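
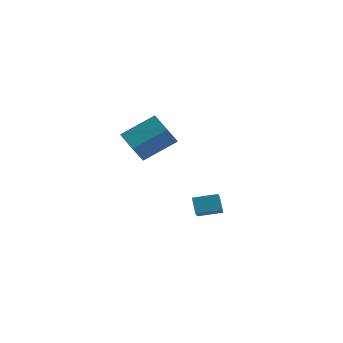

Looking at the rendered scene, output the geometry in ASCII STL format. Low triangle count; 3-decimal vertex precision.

solid 
facet normal -0.783 0.542 0.305
outer loop
vertex -2.965 2.389 -1.995
vertex -1.733 3.602 -0.99
vertex -2.837 3.238 -3.176
endloop
endfacet
facet normal -0.616 -0.606 -0.503
outer loop
vertex -1.827 2.538 -3.57
vertex -2.965 2.389 -1.995
vertex -2.837 3.238 -3.176
endloop
endfacet
facet normal -0.783 0.542 0.305
outer loop
vertex -2.837 3.238 -3.176
vertex -1.733 3.602 -0.99
vertex -1.605 4.451 -2.171
endloop
endfacet
facet normal 0.087 0.581 -0.809
outer loop
vertex -1.605 4.451 -2.171
vertex -1.827 2.538 -3.57
vertex -2.837 3.238 -3.176
endloop
endfacet
facet normal -0.087 -0.581 0.809
outer loop
vertex -2.965 2.389 -1.995
vertex -0.723 2.902 -1.384
vertex -1.733 3.602 -0.99
endloop
endfacet
facet normal -0.616 -0.606 -0.503
outer loop
vertex -1.955 1.689 -2.389
vertex -2.965 2.389 -1.995
vertex -1.827 2.538 -3.57
endloop
endfacet
facet normal -0.087 -0.581 0.809
outer loop
vertex -1.955 1.689 -2.389
vertex -0.723 2.902 -1.384
vertex -2.965 2.389 -1.995
endloop
endfacet
facet normal 0.616 0.606 0.503
outer loop
vertex -1.733 3.602 -0.99
vertex -0.723 2.902 -1.384
vertex -1.605 4.451 -2.171
endloop
endfacet
facet normal 0.087 0.581 -0.809
outer loop
vertex -0.595 3.751 -2.565
vertex -1.827 2.538 -3.57
vertex -1.605 4.451 -2.171
endloop
endfacet
facet normal 0.616 0.606 0.503
outer loop
vertex -1.605 4.451 -2.171
vertex -0.723 2.902 -1.384
vertex -0.595 3.751 -2.565
endloop
endfacet
facet normal 0.783 -0.542 -0.305
outer loop
vertex -0.595 3.751 -2.565
vertex -1.955 1.689 -2.389
vertex -1.827 2.538 -3.57
endloop
endfacet
facet normal 0.783 -0.542 -0.305
outer loop
vertex -0.723 2.902 -1.384
vertex -1.955 1.689 -2.389
vertex -0.595 3.751 -2.565
endloop
endfacet
facet normal -0.407 0.448 0.796
outer loop
vertex 3.298 -2.833 -1.952
vertex 4.303 -2.269 -1.755
vertex 2.718 -1.417 -3.045
endloop
endfacet
facet normal -0.859 -0.483 -0.169
outer loop
vertex 3.077 -1.811 -3.745
vertex 3.298 -2.833 -1.952
vertex 2.718 -1.417 -3.045
endloop
endfacet
facet normal -0.407 0.447 0.796
outer loop
vertex 2.718 -1.417 -3.045
vertex 4.303 -2.269 -1.755
vertex 3.724 -0.853 -2.847
endloop
endfacet
facet normal -0.308 0.753 -0.582
outer loop
vertex 3.724 -0.853 -2.847
vertex 3.077 -1.811 -3.745
vertex 2.718 -1.417 -3.045
endloop
endfacet
facet normal 0.308 -0.753 0.582
outer loop
vertex 3.298 -2.833 -1.952
vertex 4.662 -2.663 -2.455
vertex 4.303 -2.269 -1.755
endloop
endfacet
facet normal -0.860 -0.482 -0.169
outer loop
vertex 3.656 -3.227 -2.653
vertex 3.298 -2.833 -1.952
vertex 3.077 -1.811 -3.745
endloop
endfacet
facet normal 0.308 -0.753 0.581
outer loop
vertex 3.656 -3.227 -2.653
vertex 4.662 -2.663 -2.455
vertex 3.298 -2.833 -1.952
endloop
endfacet
facet normal 0.860 0.482 0.169
outer loop
vertex 4.303 -2.269 -1.755
vertex 4.662 -2.663 -2.455
vertex 3.724 -0.853 -2.847
endloop
endfacet
facet normal -0.309 0.753 -0.581
outer loop
vertex 4.082 -1.247 -3.548
vertex 3.077 -1.811 -3.745
vertex 3.724 -0.853 -2.847
endloop
endfacet
facet normal 0.860 0.482 0.168
outer loop
vertex 3.724 -0.853 -2.847
vertex 4.662 -2.663 -2.455
vertex 4.082 -1.247 -3.548
endloop
endfacet
facet normal 0.407 -0.448 -0.796
outer loop
vertex 4.082 -1.247 -3.548
vertex 3.656 -3.227 -2.653
vertex 3.077 -1.811 -3.745
endloop
endfacet
facet normal 0.408 -0.448 -0.796
outer loop
vertex 4.662 -2.663 -2.455
vertex 3.656 -3.227 -2.653
vertex 4.082 -1.247 -3.548
endloop
endfacet

endsolid


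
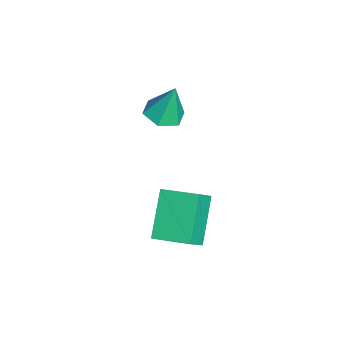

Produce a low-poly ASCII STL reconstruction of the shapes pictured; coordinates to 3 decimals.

solid 
facet normal -0.597 0.361 -0.717
outer loop
vertex -0.501 -2.932 -2.405
vertex -0.011 -1.544 -2.115
vertex 0.972 -3.17 -3.752
endloop
endfacet
facet normal -0.327 -0.925 -0.194
outer loop
vertex 1.611 -3.556 -2.985
vertex -0.501 -2.932 -2.405
vertex 0.972 -3.17 -3.752
endloop
endfacet
facet normal -0.597 0.361 -0.717
outer loop
vertex 0.972 -3.17 -3.752
vertex -0.011 -1.544 -2.115
vertex 1.462 -1.782 -3.462
endloop
endfacet
facet normal 0.733 -0.119 -0.670
outer loop
vertex 1.462 -1.782 -3.462
vertex 1.611 -3.556 -2.985
vertex 0.972 -3.17 -3.752
endloop
endfacet
facet normal -0.733 0.119 0.670
outer loop
vertex -0.501 -2.932 -2.405
vertex 0.628 -1.93 -1.348
vertex -0.011 -1.544 -2.115
endloop
endfacet
facet normal -0.327 -0.925 -0.194
outer loop
vertex 0.138 -3.318 -1.638
vertex -0.501 -2.932 -2.405
vertex 1.611 -3.556 -2.985
endloop
endfacet
facet normal -0.733 0.119 0.670
outer loop
vertex 0.138 -3.318 -1.638
vertex 0.628 -1.93 -1.348
vertex -0.501 -2.932 -2.405
endloop
endfacet
facet normal 0.327 0.925 0.194
outer loop
vertex -0.011 -1.544 -2.115
vertex 0.628 -1.93 -1.348
vertex 1.462 -1.782 -3.462
endloop
endfacet
facet normal 0.733 -0.119 -0.670
outer loop
vertex 2.101 -2.168 -2.695
vertex 1.611 -3.556 -2.985
vertex 1.462 -1.782 -3.462
endloop
endfacet
facet normal 0.327 0.925 0.194
outer loop
vertex 1.462 -1.782 -3.462
vertex 0.628 -1.93 -1.348
vertex 2.101 -2.168 -2.695
endloop
endfacet
facet normal 0.597 -0.361 0.717
outer loop
vertex 2.101 -2.168 -2.695
vertex 0.138 -3.318 -1.638
vertex 1.611 -3.556 -2.985
endloop
endfacet
facet normal 0.597 -0.361 0.717
outer loop
vertex 0.628 -1.93 -1.348
vertex 0.138 -3.318 -1.638
vertex 2.101 -2.168 -2.695
endloop
endfacet
facet normal -0.043 -0.272 -0.961
outer loop
vertex -1.288 -3.482 0.598
vertex -2.063 -3.332 0.59
vertex -1.549 -2.762 0.406
endloop
endfacet
facet normal 0.881 0.391 0.268
outer loop
vertex -1.288 -3.482 0.598
vertex -1.549 -2.762 0.406
vertex -1.997 -2.908 2.09
endloop
endfacet
facet normal -0.043 -0.272 -0.961
outer loop
vertex -1.549 -2.762 0.406
vertex -2.063 -3.332 0.59
vertex -2.325 -2.612 0.398
endloop
endfacet
facet normal 0.187 0.973 0.134
outer loop
vertex -1.549 -2.762 0.406
vertex -2.325 -2.612 0.398
vertex -1.997 -2.908 2.09
endloop
endfacet
facet normal -0.043 -0.272 -0.961
outer loop
vertex -2.325 -2.612 0.398
vertex -2.063 -3.332 0.59
vertex -2.839 -3.182 0.582
endloop
endfacet
facet normal -0.677 0.692 0.252
outer loop
vertex -2.325 -2.612 0.398
vertex -2.839 -3.182 0.582
vertex -1.997 -2.908 2.09
endloop
endfacet
facet normal -0.043 -0.273 -0.961
outer loop
vertex -2.839 -3.182 0.582
vertex -2.063 -3.332 0.59
vertex -2.578 -3.903 0.775
endloop
endfacet
facet normal -0.847 -0.172 0.504
outer loop
vertex -2.839 -3.182 0.582
vertex -2.578 -3.903 0.775
vertex -1.997 -2.908 2.09
endloop
endfacet
facet normal -0.043 -0.273 -0.961
outer loop
vertex -2.578 -3.903 0.775
vertex -2.063 -3.332 0.59
vertex -1.802 -4.053 0.783
endloop
endfacet
facet normal -0.152 -0.755 0.638
outer loop
vertex -2.578 -3.903 0.775
vertex -1.802 -4.053 0.783
vertex -1.997 -2.908 2.09
endloop
endfacet
facet normal -0.043 -0.273 -0.961
outer loop
vertex -1.802 -4.053 0.783
vertex -2.063 -3.332 0.59
vertex -1.288 -3.482 0.598
endloop
endfacet
facet normal 0.712 -0.472 0.520
outer loop
vertex -1.802 -4.053 0.783
vertex -1.288 -3.482 0.598
vertex -1.997 -2.908 2.09
endloop
endfacet

endsolid


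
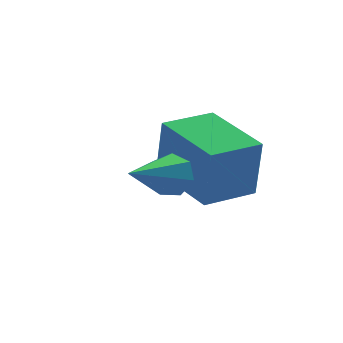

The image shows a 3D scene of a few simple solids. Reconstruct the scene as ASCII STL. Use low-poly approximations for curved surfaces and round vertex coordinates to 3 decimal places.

solid 
facet normal -0.991 -0.118 0.061
outer loop
vertex 2.668 -2.675 1.062
vertex 2.47 -0.95 1.169
vertex 2.571 -2.597 -0.373
endloop
endfacet
facet normal 0.114 -0.992 -0.062
outer loop
vertex 3.81 -2.45 -0.449
vertex 2.668 -2.675 1.062
vertex 2.571 -2.597 -0.373
endloop
endfacet
facet normal -0.991 -0.118 0.061
outer loop
vertex 2.571 -2.597 -0.373
vertex 2.47 -0.95 1.169
vertex 2.373 -0.872 -0.265
endloop
endfacet
facet normal -0.068 0.055 -0.996
outer loop
vertex 2.373 -0.872 -0.265
vertex 3.81 -2.45 -0.449
vertex 2.571 -2.597 -0.373
endloop
endfacet
facet normal 0.068 -0.054 0.996
outer loop
vertex 2.668 -2.675 1.062
vertex 3.709 -0.803 1.093
vertex 2.47 -0.95 1.169
endloop
endfacet
facet normal 0.114 -0.992 -0.062
outer loop
vertex 3.907 -2.528 0.985
vertex 2.668 -2.675 1.062
vertex 3.81 -2.45 -0.449
endloop
endfacet
facet normal 0.068 -0.055 0.996
outer loop
vertex 3.907 -2.528 0.985
vertex 3.709 -0.803 1.093
vertex 2.668 -2.675 1.062
endloop
endfacet
facet normal -0.114 0.992 0.062
outer loop
vertex 2.47 -0.95 1.169
vertex 3.709 -0.803 1.093
vertex 2.373 -0.872 -0.265
endloop
endfacet
facet normal -0.068 0.054 -0.996
outer loop
vertex 3.612 -0.725 -0.342
vertex 3.81 -2.45 -0.449
vertex 2.373 -0.872 -0.265
endloop
endfacet
facet normal -0.114 0.992 0.062
outer loop
vertex 2.373 -0.872 -0.265
vertex 3.709 -0.803 1.093
vertex 3.612 -0.725 -0.342
endloop
endfacet
facet normal 0.991 0.118 -0.061
outer loop
vertex 3.612 -0.725 -0.342
vertex 3.907 -2.528 0.985
vertex 3.81 -2.45 -0.449
endloop
endfacet
facet normal 0.991 0.118 -0.061
outer loop
vertex 3.709 -0.803 1.093
vertex 3.907 -2.528 0.985
vertex 3.612 -0.725 -0.342
endloop
endfacet
facet normal 0.786 0.411 -0.463
outer loop
vertex 1.964 -2.401 1.171
vertex 1.822 -2.639 0.719
vertex 1.68 -2.162 0.901
endloop
endfacet
facet normal -0.231 0.595 0.770
outer loop
vertex 1.964 -2.401 1.171
vertex 1.68 -2.162 0.901
vertex 0.598 -3.281 1.441
endloop
endfacet
facet normal 0.785 0.411 -0.463
outer loop
vertex 1.68 -2.162 0.901
vertex 1.822 -2.639 0.719
vertex 1.502 -2.281 0.494
endloop
endfacet
facet normal -0.693 0.715 0.094
outer loop
vertex 1.68 -2.162 0.901
vertex 1.502 -2.281 0.494
vertex 0.598 -3.281 1.441
endloop
endfacet
facet normal 0.786 0.412 -0.462
outer loop
vertex 1.502 -2.281 0.494
vertex 1.822 -2.639 0.719
vertex 1.566 -2.67 0.256
endloop
endfacet
facet normal -0.807 0.206 -0.553
outer loop
vertex 1.502 -2.281 0.494
vertex 1.566 -2.67 0.256
vertex 0.598 -3.281 1.441
endloop
endfacet
facet normal 0.785 0.412 -0.462
outer loop
vertex 1.566 -2.67 0.256
vertex 1.822 -2.639 0.719
vertex 1.823 -3.035 0.367
endloop
endfacet
facet normal -0.486 -0.549 -0.680
outer loop
vertex 1.566 -2.67 0.256
vertex 1.823 -3.035 0.367
vertex 0.598 -3.281 1.441
endloop
endfacet
facet normal 0.786 0.412 -0.461
outer loop
vertex 1.823 -3.035 0.367
vertex 1.822 -2.639 0.719
vertex 2.079 -3.102 0.743
endloop
endfacet
facet normal 0.027 -0.981 -0.193
outer loop
vertex 1.823 -3.035 0.367
vertex 2.079 -3.102 0.743
vertex 0.598 -3.281 1.441
endloop
endfacet
facet normal 0.785 0.412 -0.463
outer loop
vertex 2.079 -3.102 0.743
vertex 1.822 -2.639 0.719
vertex 2.142 -2.82 1.101
endloop
endfacet
facet normal 0.348 -0.765 0.542
outer loop
vertex 2.079 -3.102 0.743
vertex 2.142 -2.82 1.101
vertex 0.598 -3.281 1.441
endloop
endfacet
facet normal 0.785 0.411 -0.463
outer loop
vertex 2.142 -2.82 1.101
vertex 1.822 -2.639 0.719
vertex 1.964 -2.401 1.171
endloop
endfacet
facet normal 0.233 -0.063 0.971
outer loop
vertex 2.142 -2.82 1.101
vertex 1.964 -2.401 1.171
vertex 0.598 -3.281 1.441
endloop
endfacet

endsolid


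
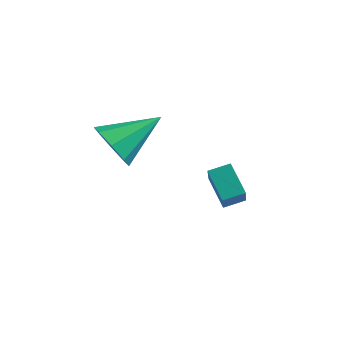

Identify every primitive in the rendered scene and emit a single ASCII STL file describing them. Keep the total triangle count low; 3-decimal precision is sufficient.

solid 
facet normal -0.441 -0.770 -0.462
outer loop
vertex 1.429 -2.804 0.564
vertex 0.946 -2.173 -0.026
vertex 1.815 -2.645 -0.069
endloop
endfacet
facet normal 0.855 -0.239 0.461
outer loop
vertex 1.429 -2.804 0.564
vertex 1.815 -2.645 -0.069
vertex 1.854 -0.587 0.926
endloop
endfacet
facet normal -0.441 -0.769 -0.463
outer loop
vertex 1.815 -2.645 -0.069
vertex 0.946 -2.173 -0.026
vertex 1.691 -2.209 -0.676
endloop
endfacet
facet normal 0.985 0.058 -0.159
outer loop
vertex 1.815 -2.645 -0.069
vertex 1.691 -2.209 -0.676
vertex 1.854 -0.587 0.926
endloop
endfacet
facet normal -0.441 -0.770 -0.462
outer loop
vertex 1.691 -2.209 -0.676
vertex 0.946 -2.173 -0.026
vertex 1.131 -1.752 -0.903
endloop
endfacet
facet normal 0.644 0.504 -0.576
outer loop
vertex 1.691 -2.209 -0.676
vertex 1.131 -1.752 -0.903
vertex 1.854 -0.587 0.926
endloop
endfacet
facet normal -0.441 -0.769 -0.462
outer loop
vertex 1.131 -1.752 -0.903
vertex 0.946 -2.173 -0.026
vertex 0.462 -1.541 -0.616
endloop
endfacet
facet normal 0.030 0.838 -0.545
outer loop
vertex 1.131 -1.752 -0.903
vertex 0.462 -1.541 -0.616
vertex 1.854 -0.587 0.926
endloop
endfacet
facet normal -0.442 -0.769 -0.462
outer loop
vertex 0.462 -1.541 -0.616
vertex 0.946 -2.173 -0.026
vertex 0.077 -1.7 0.017
endloop
endfacet
facet normal -0.497 0.863 -0.085
outer loop
vertex 0.462 -1.541 -0.616
vertex 0.077 -1.7 0.017
vertex 1.854 -0.587 0.926
endloop
endfacet
facet normal -0.441 -0.769 -0.462
outer loop
vertex 0.077 -1.7 0.017
vertex 0.946 -2.173 -0.026
vertex 0.2 -2.136 0.625
endloop
endfacet
facet normal -0.628 0.567 0.533
outer loop
vertex 0.077 -1.7 0.017
vertex 0.2 -2.136 0.625
vertex 1.854 -0.587 0.926
endloop
endfacet
facet normal -0.441 -0.770 -0.462
outer loop
vertex 0.2 -2.136 0.625
vertex 0.946 -2.173 -0.026
vertex 0.761 -2.593 0.851
endloop
endfacet
facet normal -0.285 0.120 0.951
outer loop
vertex 0.2 -2.136 0.625
vertex 0.761 -2.593 0.851
vertex 1.854 -0.587 0.926
endloop
endfacet
facet normal -0.441 -0.769 -0.462
outer loop
vertex 0.761 -2.593 0.851
vertex 0.946 -2.173 -0.026
vertex 1.429 -2.804 0.564
endloop
endfacet
facet normal 0.328 -0.213 0.920
outer loop
vertex 0.761 -2.593 0.851
vertex 1.429 -2.804 0.564
vertex 1.854 -0.587 0.926
endloop
endfacet
facet normal -0.354 0.573 -0.739
outer loop
vertex 1.853 2.302 -3.909
vertex 2.393 2.941 -3.672
vertex 2.819 1.802 -4.759
endloop
endfacet
facet normal -0.621 -0.735 -0.273
outer loop
vertex 3.387 0.879 -3.568
vertex 1.853 2.302 -3.909
vertex 2.819 1.802 -4.759
endloop
endfacet
facet normal -0.353 0.574 -0.739
outer loop
vertex 2.819 1.802 -4.759
vertex 2.393 2.941 -3.672
vertex 3.359 2.441 -4.521
endloop
endfacet
facet normal 0.700 -0.363 -0.615
outer loop
vertex 3.359 2.441 -4.521
vertex 3.387 0.879 -3.568
vertex 2.819 1.802 -4.759
endloop
endfacet
facet normal -0.700 0.363 0.615
outer loop
vertex 1.853 2.302 -3.909
vertex 2.961 2.018 -2.481
vertex 2.393 2.941 -3.672
endloop
endfacet
facet normal -0.621 -0.735 -0.274
outer loop
vertex 2.421 1.379 -2.719
vertex 1.853 2.302 -3.909
vertex 3.387 0.879 -3.568
endloop
endfacet
facet normal -0.700 0.362 0.615
outer loop
vertex 2.421 1.379 -2.719
vertex 2.961 2.018 -2.481
vertex 1.853 2.302 -3.909
endloop
endfacet
facet normal 0.621 0.735 0.273
outer loop
vertex 2.393 2.941 -3.672
vertex 2.961 2.018 -2.481
vertex 3.359 2.441 -4.521
endloop
endfacet
facet normal 0.700 -0.363 -0.615
outer loop
vertex 3.927 1.518 -3.331
vertex 3.387 0.879 -3.568
vertex 3.359 2.441 -4.521
endloop
endfacet
facet normal 0.621 0.735 0.273
outer loop
vertex 3.359 2.441 -4.521
vertex 2.961 2.018 -2.481
vertex 3.927 1.518 -3.331
endloop
endfacet
facet normal 0.353 -0.573 0.740
outer loop
vertex 3.927 1.518 -3.331
vertex 2.421 1.379 -2.719
vertex 3.387 0.879 -3.568
endloop
endfacet
facet normal 0.353 -0.574 0.739
outer loop
vertex 2.961 2.018 -2.481
vertex 2.421 1.379 -2.719
vertex 3.927 1.518 -3.331
endloop
endfacet

endsolid


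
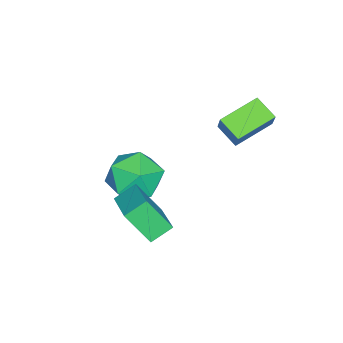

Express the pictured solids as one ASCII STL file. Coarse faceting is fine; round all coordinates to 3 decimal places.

solid 
facet normal -0.747 -0.564 -0.351
outer loop
vertex -0.809 -0.064 0.333
vertex -0.942 0.896 -0.927
vertex -0.15 -0.627 -0.165
endloop
endfacet
facet normal 0.083 -0.604 0.793
outer loop
vertex 1.322 0.484 0.527
vertex -0.809 -0.064 0.333
vertex -0.15 -0.627 -0.165
endloop
endfacet
facet normal -0.747 -0.564 -0.352
outer loop
vertex -0.15 -0.627 -0.165
vertex -0.942 0.896 -0.927
vertex -0.282 0.333 -1.425
endloop
endfacet
facet normal 0.659 -0.563 -0.498
outer loop
vertex -0.282 0.333 -1.425
vertex 1.322 0.484 0.527
vertex -0.15 -0.627 -0.165
endloop
endfacet
facet normal -0.659 0.563 0.498
outer loop
vertex -0.809 -0.064 0.333
vertex 0.53 2.007 -0.235
vertex -0.942 0.896 -0.927
endloop
endfacet
facet normal 0.083 -0.604 0.793
outer loop
vertex 0.662 1.047 1.025
vertex -0.809 -0.064 0.333
vertex 1.322 0.484 0.527
endloop
endfacet
facet normal -0.660 0.563 0.498
outer loop
vertex 0.662 1.047 1.025
vertex 0.53 2.007 -0.235
vertex -0.809 -0.064 0.333
endloop
endfacet
facet normal -0.083 0.604 -0.793
outer loop
vertex -0.942 0.896 -0.927
vertex 0.53 2.007 -0.235
vertex -0.282 0.333 -1.425
endloop
endfacet
facet normal 0.659 -0.563 -0.498
outer loop
vertex 1.189 1.444 -0.733
vertex 1.322 0.484 0.527
vertex -0.282 0.333 -1.425
endloop
endfacet
facet normal -0.083 0.604 -0.793
outer loop
vertex -0.282 0.333 -1.425
vertex 0.53 2.007 -0.235
vertex 1.189 1.444 -0.733
endloop
endfacet
facet normal 0.747 0.565 0.351
outer loop
vertex 1.189 1.444 -0.733
vertex 0.662 1.047 1.025
vertex 1.322 0.484 0.527
endloop
endfacet
facet normal 0.747 0.564 0.351
outer loop
vertex 0.53 2.007 -0.235
vertex 0.662 1.047 1.025
vertex 1.189 1.444 -0.733
endloop
endfacet
facet normal -0.493 -0.283 -0.823
outer loop
vertex -4.392 3.04 3.153
vertex -4.029 3.894 2.642
vertex -3.049 2.166 2.649
endloop
endfacet
facet normal -0.343 -0.806 0.483
outer loop
vertex -2.491 2.486 3.578
vertex -4.392 3.04 3.153
vertex -3.049 2.166 2.649
endloop
endfacet
facet normal -0.493 -0.283 -0.823
outer loop
vertex -3.049 2.166 2.649
vertex -4.029 3.894 2.642
vertex -2.685 3.021 2.137
endloop
endfacet
facet normal 0.799 -0.520 -0.301
outer loop
vertex -2.685 3.021 2.137
vertex -2.491 2.486 3.578
vertex -3.049 2.166 2.649
endloop
endfacet
facet normal -0.799 0.520 0.301
outer loop
vertex -4.392 3.04 3.153
vertex -3.471 4.214 3.571
vertex -4.029 3.894 2.642
endloop
endfacet
facet normal -0.343 -0.806 0.482
outer loop
vertex -3.835 3.359 4.083
vertex -4.392 3.04 3.153
vertex -2.491 2.486 3.578
endloop
endfacet
facet normal -0.799 0.520 0.300
outer loop
vertex -3.835 3.359 4.083
vertex -3.471 4.214 3.571
vertex -4.392 3.04 3.153
endloop
endfacet
facet normal 0.342 0.806 -0.483
outer loop
vertex -4.029 3.894 2.642
vertex -3.471 4.214 3.571
vertex -2.685 3.021 2.137
endloop
endfacet
facet normal 0.800 -0.520 -0.301
outer loop
vertex -2.128 3.34 3.067
vertex -2.491 2.486 3.578
vertex -2.685 3.021 2.137
endloop
endfacet
facet normal 0.344 0.806 -0.482
outer loop
vertex -2.685 3.021 2.137
vertex -3.471 4.214 3.571
vertex -2.128 3.34 3.067
endloop
endfacet
facet normal 0.493 0.283 0.823
outer loop
vertex -2.128 3.34 3.067
vertex -3.835 3.359 4.083
vertex -2.491 2.486 3.578
endloop
endfacet
facet normal 0.493 0.283 0.823
outer loop
vertex -3.471 4.214 3.571
vertex -3.835 3.359 4.083
vertex -2.128 3.34 3.067
endloop
endfacet
facet normal -0.768 -0.274 0.579
outer loop
vertex -3.336 -0.633 -0.446
vertex -2.763 -1.704 -0.194
vertex -2.572 -0.714 0.528
endloop
endfacet
facet normal -0.690 0.436 0.578
outer loop
vertex -3.336 -0.633 -0.446
vertex -2.572 -0.714 0.528
vertex -2.546 0.291 -0.199
endloop
endfacet
facet normal -0.743 0.662 -0.097
outer loop
vertex -3.336 -0.633 -0.446
vertex -2.546 0.291 -0.199
vertex -2.721 -0.078 -1.37
endloop
endfacet
facet normal -0.853 0.091 -0.513
outer loop
vertex -3.336 -0.633 -0.446
vertex -2.721 -0.078 -1.37
vertex -2.855 -1.312 -1.367
endloop
endfacet
facet normal -0.868 -0.487 -0.095
outer loop
vertex -3.336 -0.633 -0.446
vertex -2.855 -1.312 -1.367
vertex -2.763 -1.704 -0.194
endloop
endfacet
facet normal -0.034 0.586 0.809
outer loop
vertex -2.546 0.291 -0.199
vertex -2.572 -0.714 0.528
vertex -1.485 -0.208 0.207
endloop
endfacet
facet normal -0.158 -0.562 0.812
outer loop
vertex -2.572 -0.714 0.528
vertex -2.763 -1.704 -0.194
vertex -1.619 -1.442 0.21
endloop
endfacet
facet normal -0.320 -0.906 -0.278
outer loop
vertex -2.763 -1.704 -0.194
vertex -2.855 -1.312 -1.367
vertex -1.794 -1.811 -0.961
endloop
endfacet
facet normal -0.296 0.030 -0.955
outer loop
vertex -2.855 -1.312 -1.367
vertex -2.721 -0.078 -1.37
vertex -1.768 -0.806 -1.688
endloop
endfacet
facet normal -0.118 0.952 -0.282
outer loop
vertex -2.721 -0.078 -1.37
vertex -2.546 0.291 -0.199
vertex -1.577 0.184 -0.966
endloop
endfacet
facet normal 0.853 -0.091 0.513
outer loop
vertex -1.004 -0.887 -0.714
vertex -1.485 -0.208 0.207
vertex -1.619 -1.442 0.21
endloop
endfacet
facet normal 0.743 -0.662 0.097
outer loop
vertex -1.004 -0.887 -0.714
vertex -1.619 -1.442 0.21
vertex -1.794 -1.811 -0.961
endloop
endfacet
facet normal 0.690 -0.436 -0.578
outer loop
vertex -1.004 -0.887 -0.714
vertex -1.794 -1.811 -0.961
vertex -1.768 -0.806 -1.688
endloop
endfacet
facet normal 0.768 0.274 -0.579
outer loop
vertex -1.004 -0.887 -0.714
vertex -1.768 -0.806 -1.688
vertex -1.577 0.184 -0.966
endloop
endfacet
facet normal 0.868 0.487 0.095
outer loop
vertex -1.004 -0.887 -0.714
vertex -1.577 0.184 -0.966
vertex -1.485 -0.208 0.207
endloop
endfacet
facet normal 0.296 -0.030 0.955
outer loop
vertex -1.619 -1.442 0.21
vertex -1.485 -0.208 0.207
vertex -2.572 -0.714 0.528
endloop
endfacet
facet normal 0.118 -0.952 0.282
outer loop
vertex -1.794 -1.811 -0.961
vertex -1.619 -1.442 0.21
vertex -2.763 -1.704 -0.194
endloop
endfacet
facet normal 0.034 -0.586 -0.809
outer loop
vertex -1.768 -0.806 -1.688
vertex -1.794 -1.811 -0.961
vertex -2.855 -1.312 -1.367
endloop
endfacet
facet normal 0.158 0.562 -0.812
outer loop
vertex -1.577 0.184 -0.966
vertex -1.768 -0.806 -1.688
vertex -2.721 -0.078 -1.37
endloop
endfacet
facet normal 0.320 0.906 0.278
outer loop
vertex -1.485 -0.208 0.207
vertex -1.577 0.184 -0.966
vertex -2.546 0.291 -0.199
endloop
endfacet

endsolid


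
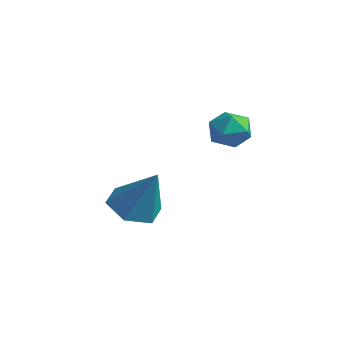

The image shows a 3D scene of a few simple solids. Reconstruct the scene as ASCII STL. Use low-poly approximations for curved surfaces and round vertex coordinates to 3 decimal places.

solid 
facet normal -0.507 -0.114 -0.854
outer loop
vertex -3.055 -2.153 -3.074
vertex -3.604 -1.371 -2.853
vertex -2.773 -1.26 -3.361
endloop
endfacet
facet normal 0.947 -0.316 -0.052
outer loop
vertex -3.055 -2.153 -3.074
vertex -2.773 -1.26 -3.361
vertex -2.616 -1.149 -1.187
endloop
endfacet
facet normal -0.507 -0.114 -0.854
outer loop
vertex -2.773 -1.26 -3.361
vertex -3.604 -1.371 -2.853
vertex -3.321 -0.478 -3.14
endloop
endfacet
facet normal 0.804 0.588 -0.088
outer loop
vertex -2.773 -1.26 -3.361
vertex -3.321 -0.478 -3.14
vertex -2.616 -1.149 -1.187
endloop
endfacet
facet normal -0.506 -0.114 -0.855
outer loop
vertex -3.321 -0.478 -3.14
vertex -3.604 -1.371 -2.853
vertex -4.152 -0.59 -2.633
endloop
endfacet
facet normal 0.058 0.950 0.305
outer loop
vertex -3.321 -0.478 -3.14
vertex -4.152 -0.59 -2.633
vertex -2.616 -1.149 -1.187
endloop
endfacet
facet normal -0.506 -0.114 -0.855
outer loop
vertex -4.152 -0.59 -2.633
vertex -3.604 -1.371 -2.853
vertex -4.435 -1.483 -2.346
endloop
endfacet
facet normal -0.543 0.408 0.734
outer loop
vertex -4.152 -0.59 -2.633
vertex -4.435 -1.483 -2.346
vertex -2.616 -1.149 -1.187
endloop
endfacet
facet normal -0.506 -0.115 -0.855
outer loop
vertex -4.435 -1.483 -2.346
vertex -3.604 -1.371 -2.853
vertex -3.886 -2.265 -2.566
endloop
endfacet
facet normal -0.399 -0.497 0.770
outer loop
vertex -4.435 -1.483 -2.346
vertex -3.886 -2.265 -2.566
vertex -2.616 -1.149 -1.187
endloop
endfacet
facet normal -0.507 -0.114 -0.854
outer loop
vertex -3.886 -2.265 -2.566
vertex -3.604 -1.371 -2.853
vertex -3.055 -2.153 -3.074
endloop
endfacet
facet normal 0.346 -0.859 0.377
outer loop
vertex -3.886 -2.265 -2.566
vertex -3.055 -2.153 -3.074
vertex -2.616 -1.149 -1.187
endloop
endfacet
facet normal 0.063 0.998 -0.010
outer loop
vertex -0.155 0.555 0.82
vertex -0.885 0.604 1.086
vertex -0.289 0.571 1.586
endloop
endfacet
facet normal 0.702 0.704 0.108
outer loop
vertex -0.155 0.555 0.82
vertex -0.289 0.571 1.586
vertex 0.243 0.085 1.295
endloop
endfacet
facet normal 0.853 0.276 -0.442
outer loop
vertex -0.155 0.555 0.82
vertex 0.243 0.085 1.295
vertex -0.023 -0.183 0.614
endloop
endfacet
facet normal 0.306 0.306 -0.901
outer loop
vertex -0.155 0.555 0.82
vertex -0.023 -0.183 0.614
vertex -0.72 0.137 0.486
endloop
endfacet
facet normal -0.181 0.751 -0.635
outer loop
vertex -0.155 0.555 0.82
vertex -0.72 0.137 0.486
vertex -0.885 0.604 1.086
endloop
endfacet
facet normal 0.654 0.300 0.695
outer loop
vertex 0.243 0.085 1.295
vertex -0.289 0.571 1.586
vertex -0.24 -0.157 1.854
endloop
endfacet
facet normal -0.380 0.776 0.504
outer loop
vertex -0.289 0.571 1.586
vertex -0.885 0.604 1.086
vertex -0.937 0.163 1.726
endloop
endfacet
facet normal -0.775 0.377 -0.507
outer loop
vertex -0.885 0.604 1.086
vertex -0.72 0.137 0.486
vertex -1.203 -0.105 1.045
endloop
endfacet
facet normal 0.014 -0.345 -0.939
outer loop
vertex -0.72 0.137 0.486
vertex -0.023 -0.183 0.614
vertex -0.671 -0.591 0.754
endloop
endfacet
facet normal 0.899 -0.392 -0.197
outer loop
vertex -0.023 -0.183 0.614
vertex 0.243 0.085 1.295
vertex -0.075 -0.624 1.254
endloop
endfacet
facet normal -0.306 -0.306 0.901
outer loop
vertex -0.805 -0.575 1.52
vertex -0.24 -0.157 1.854
vertex -0.937 0.163 1.726
endloop
endfacet
facet normal -0.853 -0.276 0.442
outer loop
vertex -0.805 -0.575 1.52
vertex -0.937 0.163 1.726
vertex -1.203 -0.105 1.045
endloop
endfacet
facet normal -0.702 -0.704 -0.108
outer loop
vertex -0.805 -0.575 1.52
vertex -1.203 -0.105 1.045
vertex -0.671 -0.591 0.754
endloop
endfacet
facet normal -0.063 -0.998 0.010
outer loop
vertex -0.805 -0.575 1.52
vertex -0.671 -0.591 0.754
vertex -0.075 -0.624 1.254
endloop
endfacet
facet normal 0.181 -0.751 0.635
outer loop
vertex -0.805 -0.575 1.52
vertex -0.075 -0.624 1.254
vertex -0.24 -0.157 1.854
endloop
endfacet
facet normal -0.014 0.345 0.939
outer loop
vertex -0.937 0.163 1.726
vertex -0.24 -0.157 1.854
vertex -0.289 0.571 1.586
endloop
endfacet
facet normal -0.899 0.392 0.197
outer loop
vertex -1.203 -0.105 1.045
vertex -0.937 0.163 1.726
vertex -0.885 0.604 1.086
endloop
endfacet
facet normal -0.654 -0.300 -0.695
outer loop
vertex -0.671 -0.591 0.754
vertex -1.203 -0.105 1.045
vertex -0.72 0.137 0.486
endloop
endfacet
facet normal 0.380 -0.776 -0.504
outer loop
vertex -0.075 -0.624 1.254
vertex -0.671 -0.591 0.754
vertex -0.023 -0.183 0.614
endloop
endfacet
facet normal 0.775 -0.377 0.507
outer loop
vertex -0.24 -0.157 1.854
vertex -0.075 -0.624 1.254
vertex 0.243 0.085 1.295
endloop
endfacet

endsolid


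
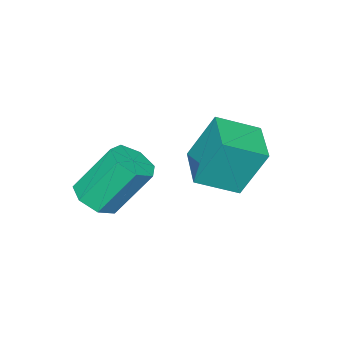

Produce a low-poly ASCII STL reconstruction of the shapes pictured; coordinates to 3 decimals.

solid 
facet normal 0.369 -0.437 -0.820
outer loop
vertex 2.868 -2.371 0.029
vertex 2.467 -1.77 -0.472
vertex 3.274 -1.743 -0.123
endloop
endfacet
facet normal 0.762 -0.363 0.536
outer loop
vertex 2.868 -2.371 0.029
vertex 3.274 -1.743 -0.123
vertex 2.075 -1.432 1.793
endloop
endfacet
facet normal 0.763 -0.362 0.536
outer loop
vertex 2.075 -1.432 1.793
vertex 3.274 -1.743 -0.123
vertex 2.481 -0.803 1.64
endloop
endfacet
facet normal -0.368 0.437 0.821
outer loop
vertex 2.075 -1.432 1.793
vertex 2.481 -0.803 1.64
vertex 1.673 -0.83 1.292
endloop
endfacet
facet normal 0.369 -0.437 -0.820
outer loop
vertex 3.274 -1.743 -0.123
vertex 2.467 -1.77 -0.472
vertex 3.072 -1.135 -0.538
endloop
endfacet
facet normal 0.891 0.418 0.178
outer loop
vertex 3.274 -1.743 -0.123
vertex 3.072 -1.135 -0.538
vertex 2.481 -0.803 1.64
endloop
endfacet
facet normal 0.891 0.418 0.178
outer loop
vertex 2.481 -0.803 1.64
vertex 3.072 -1.135 -0.538
vertex 2.279 -0.195 1.225
endloop
endfacet
facet normal -0.368 0.438 0.820
outer loop
vertex 2.481 -0.803 1.64
vertex 2.279 -0.195 1.225
vertex 1.673 -0.83 1.292
endloop
endfacet
facet normal 0.369 -0.437 -0.821
outer loop
vertex 3.072 -1.135 -0.538
vertex 2.467 -1.77 -0.472
vertex 2.414 -1.005 -0.903
endloop
endfacet
facet normal 0.349 0.883 -0.314
outer loop
vertex 3.072 -1.135 -0.538
vertex 2.414 -1.005 -0.903
vertex 2.279 -0.195 1.225
endloop
endfacet
facet normal 0.349 0.883 -0.314
outer loop
vertex 2.279 -0.195 1.225
vertex 2.414 -1.005 -0.903
vertex 1.621 -0.065 0.86
endloop
endfacet
facet normal -0.368 0.438 0.820
outer loop
vertex 2.279 -0.195 1.225
vertex 1.621 -0.065 0.86
vertex 1.673 -0.83 1.292
endloop
endfacet
facet normal 0.368 -0.437 -0.821
outer loop
vertex 2.414 -1.005 -0.903
vertex 2.467 -1.77 -0.472
vertex 1.795 -1.451 -0.943
endloop
endfacet
facet normal -0.456 0.684 -0.570
outer loop
vertex 2.414 -1.005 -0.903
vertex 1.795 -1.451 -0.943
vertex 1.621 -0.065 0.86
endloop
endfacet
facet normal -0.456 0.684 -0.570
outer loop
vertex 1.621 -0.065 0.86
vertex 1.795 -1.451 -0.943
vertex 1.002 -0.511 0.82
endloop
endfacet
facet normal -0.369 0.438 0.820
outer loop
vertex 1.621 -0.065 0.86
vertex 1.002 -0.511 0.82
vertex 1.673 -0.83 1.292
endloop
endfacet
facet normal 0.368 -0.437 -0.821
outer loop
vertex 1.795 -1.451 -0.943
vertex 2.467 -1.77 -0.472
vertex 1.682 -2.138 -0.628
endloop
endfacet
facet normal -0.918 -0.031 -0.396
outer loop
vertex 1.795 -1.451 -0.943
vertex 1.682 -2.138 -0.628
vertex 1.002 -0.511 0.82
endloop
endfacet
facet normal -0.918 -0.031 -0.396
outer loop
vertex 1.002 -0.511 0.82
vertex 1.682 -2.138 -0.628
vertex 0.889 -1.198 1.135
endloop
endfacet
facet normal -0.369 0.437 0.820
outer loop
vertex 1.002 -0.511 0.82
vertex 0.889 -1.198 1.135
vertex 1.673 -0.83 1.292
endloop
endfacet
facet normal 0.368 -0.438 -0.820
outer loop
vertex 1.682 -2.138 -0.628
vertex 2.467 -1.77 -0.472
vertex 2.16 -2.547 -0.195
endloop
endfacet
facet normal -0.687 -0.722 0.076
outer loop
vertex 1.682 -2.138 -0.628
vertex 2.16 -2.547 -0.195
vertex 0.889 -1.198 1.135
endloop
endfacet
facet normal -0.687 -0.722 0.076
outer loop
vertex 0.889 -1.198 1.135
vertex 2.16 -2.547 -0.195
vertex 1.367 -1.607 1.568
endloop
endfacet
facet normal -0.369 0.437 0.820
outer loop
vertex 0.889 -1.198 1.135
vertex 1.367 -1.607 1.568
vertex 1.673 -0.83 1.292
endloop
endfacet
facet normal 0.368 -0.438 -0.820
outer loop
vertex 2.16 -2.547 -0.195
vertex 2.467 -1.77 -0.472
vertex 2.868 -2.371 0.029
endloop
endfacet
facet normal 0.061 -0.869 0.491
outer loop
vertex 2.16 -2.547 -0.195
vertex 2.868 -2.371 0.029
vertex 1.367 -1.607 1.568
endloop
endfacet
facet normal 0.059 -0.870 0.490
outer loop
vertex 1.367 -1.607 1.568
vertex 2.868 -2.371 0.029
vertex 2.075 -1.432 1.793
endloop
endfacet
facet normal -0.369 0.437 0.821
outer loop
vertex 1.367 -1.607 1.568
vertex 2.075 -1.432 1.793
vertex 1.673 -0.83 1.292
endloop
endfacet
facet normal -0.681 0.597 -0.423
outer loop
vertex -2.087 1.401 1.844
vertex -0.884 2.628 1.64
vertex -1.613 0.63 -0.007
endloop
endfacet
facet normal -0.695 -0.709 0.117
outer loop
vertex -0.476 -0.368 0.7
vertex -2.087 1.401 1.844
vertex -1.613 0.63 -0.007
endloop
endfacet
facet normal -0.681 0.597 -0.423
outer loop
vertex -1.613 0.63 -0.007
vertex -0.884 2.628 1.64
vertex -0.411 1.857 -0.21
endloop
endfacet
facet normal 0.230 -0.374 -0.898
outer loop
vertex -0.411 1.857 -0.21
vertex -0.476 -0.368 0.7
vertex -1.613 0.63 -0.007
endloop
endfacet
facet normal -0.230 0.375 0.898
outer loop
vertex -2.087 1.401 1.844
vertex 0.253 1.63 2.347
vertex -0.884 2.628 1.64
endloop
endfacet
facet normal -0.695 -0.709 0.118
outer loop
vertex -0.949 0.403 2.55
vertex -2.087 1.401 1.844
vertex -0.476 -0.368 0.7
endloop
endfacet
facet normal -0.230 0.374 0.899
outer loop
vertex -0.949 0.403 2.55
vertex 0.253 1.63 2.347
vertex -2.087 1.401 1.844
endloop
endfacet
facet normal 0.695 0.709 -0.118
outer loop
vertex -0.884 2.628 1.64
vertex 0.253 1.63 2.347
vertex -0.411 1.857 -0.21
endloop
endfacet
facet normal 0.229 -0.374 -0.899
outer loop
vertex 0.727 0.859 0.496
vertex -0.476 -0.368 0.7
vertex -0.411 1.857 -0.21
endloop
endfacet
facet normal 0.695 0.709 -0.117
outer loop
vertex -0.411 1.857 -0.21
vertex 0.253 1.63 2.347
vertex 0.727 0.859 0.496
endloop
endfacet
facet normal 0.681 -0.597 0.423
outer loop
vertex 0.727 0.859 0.496
vertex -0.949 0.403 2.55
vertex -0.476 -0.368 0.7
endloop
endfacet
facet normal 0.681 -0.597 0.423
outer loop
vertex 0.253 1.63 2.347
vertex -0.949 0.403 2.55
vertex 0.727 0.859 0.496
endloop
endfacet

endsolid


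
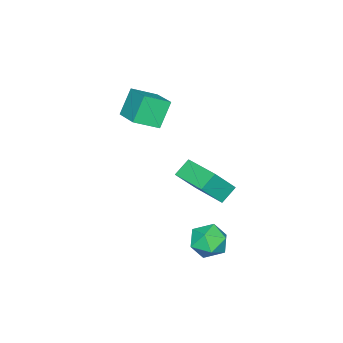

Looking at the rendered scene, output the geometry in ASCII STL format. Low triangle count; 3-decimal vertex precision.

solid 
facet normal -0.536 -0.793 -0.290
outer loop
vertex -2.808 -4.035 1.388
vertex -3.658 -3.252 0.816
vertex -2.048 -4.102 0.167
endloop
endfacet
facet normal 0.660 -0.607 0.444
outer loop
vertex -1.202 -2.848 0.624
vertex -2.808 -4.035 1.388
vertex -2.048 -4.102 0.167
endloop
endfacet
facet normal -0.536 -0.793 -0.290
outer loop
vertex -2.048 -4.102 0.167
vertex -3.658 -3.252 0.816
vertex -2.898 -3.319 -0.406
endloop
endfacet
facet normal 0.528 -0.047 -0.848
outer loop
vertex -2.898 -3.319 -0.406
vertex -1.202 -2.848 0.624
vertex -2.048 -4.102 0.167
endloop
endfacet
facet normal -0.528 0.047 0.848
outer loop
vertex -2.808 -4.035 1.388
vertex -2.812 -1.998 1.273
vertex -3.658 -3.252 0.816
endloop
endfacet
facet normal 0.660 -0.607 0.443
outer loop
vertex -1.962 -2.781 1.846
vertex -2.808 -4.035 1.388
vertex -1.202 -2.848 0.624
endloop
endfacet
facet normal -0.528 0.047 0.848
outer loop
vertex -1.962 -2.781 1.846
vertex -2.812 -1.998 1.273
vertex -2.808 -4.035 1.388
endloop
endfacet
facet normal -0.660 0.607 -0.444
outer loop
vertex -3.658 -3.252 0.816
vertex -2.812 -1.998 1.273
vertex -2.898 -3.319 -0.406
endloop
endfacet
facet normal 0.528 -0.046 -0.848
outer loop
vertex -2.052 -2.065 0.052
vertex -1.202 -2.848 0.624
vertex -2.898 -3.319 -0.406
endloop
endfacet
facet normal -0.659 0.607 -0.444
outer loop
vertex -2.898 -3.319 -0.406
vertex -2.812 -1.998 1.273
vertex -2.052 -2.065 0.052
endloop
endfacet
facet normal 0.536 0.793 0.290
outer loop
vertex -2.052 -2.065 0.052
vertex -1.962 -2.781 1.846
vertex -1.202 -2.848 0.624
endloop
endfacet
facet normal 0.535 0.793 0.290
outer loop
vertex -2.812 -1.998 1.273
vertex -1.962 -2.781 1.846
vertex -2.052 -2.065 0.052
endloop
endfacet
facet normal -0.646 0.516 0.562
outer loop
vertex 0.583 2.831 -3.171
vertex -0.115 2.433 -3.608
vertex 0.232 2.047 -2.855
endloop
endfacet
facet normal -0.042 0.390 0.920
outer loop
vertex 0.583 2.831 -3.171
vertex 0.232 2.047 -2.855
vertex 1.138 2.171 -2.866
endloop
endfacet
facet normal 0.498 0.672 0.548
outer loop
vertex 0.583 2.831 -3.171
vertex 1.138 2.171 -2.866
vertex 1.351 2.633 -3.626
endloop
endfacet
facet normal 0.227 0.973 -0.040
outer loop
vertex 0.583 2.831 -3.171
vertex 1.351 2.633 -3.626
vertex 0.577 2.795 -4.085
endloop
endfacet
facet normal -0.480 0.877 -0.031
outer loop
vertex 0.583 2.831 -3.171
vertex 0.577 2.795 -4.085
vertex -0.115 2.433 -3.608
endloop
endfacet
facet normal 0.055 -0.317 0.947
outer loop
vertex 1.138 2.171 -2.866
vertex 0.232 2.047 -2.855
vertex 0.783 1.365 -3.115
endloop
endfacet
facet normal -0.923 -0.113 0.368
outer loop
vertex 0.232 2.047 -2.855
vertex -0.115 2.433 -3.608
vertex 0.009 1.527 -3.574
endloop
endfacet
facet normal -0.654 0.471 -0.592
outer loop
vertex -0.115 2.433 -3.608
vertex 0.577 2.795 -4.085
vertex 0.222 1.989 -4.334
endloop
endfacet
facet normal 0.490 0.627 -0.605
outer loop
vertex 0.577 2.795 -4.085
vertex 1.351 2.633 -3.626
vertex 1.128 2.113 -4.345
endloop
endfacet
facet normal 0.928 0.140 0.345
outer loop
vertex 1.351 2.633 -3.626
vertex 1.138 2.171 -2.866
vertex 1.475 1.727 -3.592
endloop
endfacet
facet normal -0.227 -0.973 0.040
outer loop
vertex 0.777 1.329 -4.029
vertex 0.783 1.365 -3.115
vertex 0.009 1.527 -3.574
endloop
endfacet
facet normal -0.498 -0.672 -0.548
outer loop
vertex 0.777 1.329 -4.029
vertex 0.009 1.527 -3.574
vertex 0.222 1.989 -4.334
endloop
endfacet
facet normal 0.042 -0.390 -0.920
outer loop
vertex 0.777 1.329 -4.029
vertex 0.222 1.989 -4.334
vertex 1.128 2.113 -4.345
endloop
endfacet
facet normal 0.646 -0.516 -0.562
outer loop
vertex 0.777 1.329 -4.029
vertex 1.128 2.113 -4.345
vertex 1.475 1.727 -3.592
endloop
endfacet
facet normal 0.480 -0.877 0.031
outer loop
vertex 0.777 1.329 -4.029
vertex 1.475 1.727 -3.592
vertex 0.783 1.365 -3.115
endloop
endfacet
facet normal -0.490 -0.627 0.605
outer loop
vertex 0.009 1.527 -3.574
vertex 0.783 1.365 -3.115
vertex 0.232 2.047 -2.855
endloop
endfacet
facet normal -0.928 -0.140 -0.345
outer loop
vertex 0.222 1.989 -4.334
vertex 0.009 1.527 -3.574
vertex -0.115 2.433 -3.608
endloop
endfacet
facet normal -0.055 0.317 -0.947
outer loop
vertex 1.128 2.113 -4.345
vertex 0.222 1.989 -4.334
vertex 0.577 2.795 -4.085
endloop
endfacet
facet normal 0.923 0.113 -0.368
outer loop
vertex 1.475 1.727 -3.592
vertex 1.128 2.113 -4.345
vertex 1.351 2.633 -3.626
endloop
endfacet
facet normal 0.654 -0.471 0.592
outer loop
vertex 0.783 1.365 -3.115
vertex 1.475 1.727 -3.592
vertex 1.138 2.171 -2.866
endloop
endfacet
facet normal -0.748 0.219 0.627
outer loop
vertex 0.067 0.711 0.466
vertex 0.683 2.352 0.627
vertex -0.791 1.149 -0.71
endloop
endfacet
facet normal -0.350 -0.932 -0.092
outer loop
vertex -0.103 0.948 -1.287
vertex 0.067 0.711 0.466
vertex -0.791 1.149 -0.71
endloop
endfacet
facet normal -0.748 0.219 0.627
outer loop
vertex -0.791 1.149 -0.71
vertex 0.683 2.352 0.627
vertex -0.175 2.79 -0.549
endloop
endfacet
facet normal -0.565 0.288 -0.774
outer loop
vertex -0.175 2.79 -0.549
vertex -0.103 0.948 -1.287
vertex -0.791 1.149 -0.71
endloop
endfacet
facet normal 0.565 -0.288 0.774
outer loop
vertex 0.067 0.711 0.466
vertex 1.371 2.151 0.05
vertex 0.683 2.352 0.627
endloop
endfacet
facet normal -0.350 -0.932 -0.092
outer loop
vertex 0.755 0.51 -0.111
vertex 0.067 0.711 0.466
vertex -0.103 0.948 -1.287
endloop
endfacet
facet normal 0.565 -0.288 0.774
outer loop
vertex 0.755 0.51 -0.111
vertex 1.371 2.151 0.05
vertex 0.067 0.711 0.466
endloop
endfacet
facet normal 0.350 0.932 0.092
outer loop
vertex 0.683 2.352 0.627
vertex 1.371 2.151 0.05
vertex -0.175 2.79 -0.549
endloop
endfacet
facet normal -0.565 0.288 -0.774
outer loop
vertex 0.513 2.589 -1.126
vertex -0.103 0.948 -1.287
vertex -0.175 2.79 -0.549
endloop
endfacet
facet normal 0.350 0.932 0.092
outer loop
vertex -0.175 2.79 -0.549
vertex 1.371 2.151 0.05
vertex 0.513 2.589 -1.126
endloop
endfacet
facet normal 0.748 -0.219 -0.627
outer loop
vertex 0.513 2.589 -1.126
vertex 0.755 0.51 -0.111
vertex -0.103 0.948 -1.287
endloop
endfacet
facet normal 0.748 -0.219 -0.627
outer loop
vertex 1.371 2.151 0.05
vertex 0.755 0.51 -0.111
vertex 0.513 2.589 -1.126
endloop
endfacet

endsolid


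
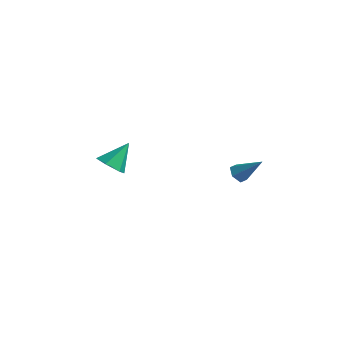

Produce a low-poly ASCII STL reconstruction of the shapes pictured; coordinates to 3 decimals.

solid 
facet normal -0.683 -0.210 -0.700
outer loop
vertex 3.736 0.729 -0.113
vertex 3.335 0.521 0.341
vertex 3.327 1.136 0.164
endloop
endfacet
facet normal 0.539 0.772 -0.338
outer loop
vertex 3.736 0.729 -0.113
vertex 3.327 1.136 0.164
vertex 4.565 0.899 1.599
endloop
endfacet
facet normal -0.683 -0.210 -0.700
outer loop
vertex 3.327 1.136 0.164
vertex 3.335 0.521 0.341
vertex 2.926 0.928 0.618
endloop
endfacet
facet normal -0.158 0.943 0.292
outer loop
vertex 3.327 1.136 0.164
vertex 2.926 0.928 0.618
vertex 4.565 0.899 1.599
endloop
endfacet
facet normal -0.683 -0.210 -0.700
outer loop
vertex 2.926 0.928 0.618
vertex 3.335 0.521 0.341
vertex 2.935 0.313 0.794
endloop
endfacet
facet normal -0.497 0.232 0.836
outer loop
vertex 2.926 0.928 0.618
vertex 2.935 0.313 0.794
vertex 4.565 0.899 1.599
endloop
endfacet
facet normal -0.683 -0.209 -0.699
outer loop
vertex 2.935 0.313 0.794
vertex 3.335 0.521 0.341
vertex 3.343 -0.094 0.517
endloop
endfacet
facet normal -0.137 -0.648 0.749
outer loop
vertex 2.935 0.313 0.794
vertex 3.343 -0.094 0.517
vertex 4.565 0.899 1.599
endloop
endfacet
facet normal -0.683 -0.209 -0.699
outer loop
vertex 3.343 -0.094 0.517
vertex 3.335 0.521 0.341
vertex 3.744 0.114 0.063
endloop
endfacet
facet normal 0.560 -0.820 0.119
outer loop
vertex 3.343 -0.094 0.517
vertex 3.744 0.114 0.063
vertex 4.565 0.899 1.599
endloop
endfacet
facet normal -0.683 -0.209 -0.699
outer loop
vertex 3.744 0.114 0.063
vertex 3.335 0.521 0.341
vertex 3.736 0.729 -0.113
endloop
endfacet
facet normal 0.899 -0.110 -0.424
outer loop
vertex 3.744 0.114 0.063
vertex 3.736 0.729 -0.113
vertex 4.565 0.899 1.599
endloop
endfacet
facet normal -0.180 -0.707 -0.684
outer loop
vertex -2.829 -1.306 -1.222
vertex -3.514 -1.644 -0.692
vertex -3.696 -0.986 -1.324
endloop
endfacet
facet normal 0.359 0.851 -0.383
outer loop
vertex -2.829 -1.306 -1.222
vertex -3.696 -0.986 -1.324
vertex -3.186 -0.356 0.552
endloop
endfacet
facet normal -0.180 -0.707 -0.684
outer loop
vertex -3.696 -0.986 -1.324
vertex -3.514 -1.644 -0.692
vertex -4.382 -1.324 -0.794
endloop
endfacet
facet normal -0.523 0.841 -0.140
outer loop
vertex -3.696 -0.986 -1.324
vertex -4.382 -1.324 -0.794
vertex -3.186 -0.356 0.552
endloop
endfacet
facet normal -0.181 -0.708 -0.683
outer loop
vertex -4.382 -1.324 -0.794
vertex -3.514 -1.644 -0.692
vertex -4.199 -1.981 -0.161
endloop
endfacet
facet normal -0.808 0.276 0.520
outer loop
vertex -4.382 -1.324 -0.794
vertex -4.199 -1.981 -0.161
vertex -3.186 -0.356 0.552
endloop
endfacet
facet normal -0.182 -0.707 -0.683
outer loop
vertex -4.199 -1.981 -0.161
vertex -3.514 -1.644 -0.692
vertex -3.332 -2.301 -0.06
endloop
endfacet
facet normal -0.212 -0.279 0.937
outer loop
vertex -4.199 -1.981 -0.161
vertex -3.332 -2.301 -0.06
vertex -3.186 -0.356 0.552
endloop
endfacet
facet normal -0.180 -0.707 -0.684
outer loop
vertex -3.332 -2.301 -0.06
vertex -3.514 -1.644 -0.692
vertex -2.647 -1.963 -0.59
endloop
endfacet
facet normal 0.669 -0.268 0.693
outer loop
vertex -3.332 -2.301 -0.06
vertex -2.647 -1.963 -0.59
vertex -3.186 -0.356 0.552
endloop
endfacet
facet normal -0.180 -0.707 -0.684
outer loop
vertex -2.647 -1.963 -0.59
vertex -3.514 -1.644 -0.692
vertex -2.829 -1.306 -1.222
endloop
endfacet
facet normal 0.954 0.296 0.033
outer loop
vertex -2.647 -1.963 -0.59
vertex -2.829 -1.306 -1.222
vertex -3.186 -0.356 0.552
endloop
endfacet

endsolid


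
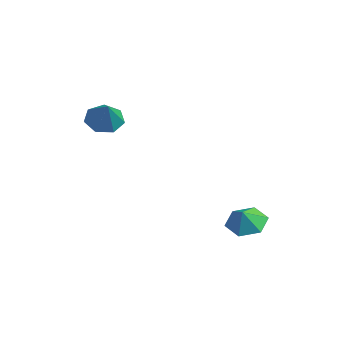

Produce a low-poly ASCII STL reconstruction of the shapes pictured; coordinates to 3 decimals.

solid 
facet normal -0.469 0.382 -0.797
outer loop
vertex 0.286 2.403 -3.181
vertex -0.278 3.002 -2.562
vertex 0.622 3.344 -2.928
endloop
endfacet
facet normal 0.930 -0.356 0.091
outer loop
vertex 0.286 2.403 -3.181
vertex 0.622 3.344 -2.928
vertex 0.218 2.598 -1.718
endloop
endfacet
facet normal -0.469 0.382 -0.797
outer loop
vertex 0.622 3.344 -2.928
vertex -0.278 3.002 -2.562
vertex 0.058 3.943 -2.309
endloop
endfacet
facet normal 0.832 0.303 0.465
outer loop
vertex 0.622 3.344 -2.928
vertex 0.058 3.943 -2.309
vertex 0.218 2.598 -1.718
endloop
endfacet
facet normal -0.469 0.382 -0.797
outer loop
vertex 0.058 3.943 -2.309
vertex -0.278 3.002 -2.562
vertex -0.843 3.601 -1.943
endloop
endfacet
facet normal 0.203 0.414 0.887
outer loop
vertex 0.058 3.943 -2.309
vertex -0.843 3.601 -1.943
vertex 0.218 2.598 -1.718
endloop
endfacet
facet normal -0.468 0.382 -0.797
outer loop
vertex -0.843 3.601 -1.943
vertex -0.278 3.002 -2.562
vertex -1.179 2.661 -2.196
endloop
endfacet
facet normal -0.326 -0.135 0.936
outer loop
vertex -0.843 3.601 -1.943
vertex -1.179 2.661 -2.196
vertex 0.218 2.598 -1.718
endloop
endfacet
facet normal -0.468 0.383 -0.796
outer loop
vertex -1.179 2.661 -2.196
vertex -0.278 3.002 -2.562
vertex -0.614 2.062 -2.816
endloop
endfacet
facet normal -0.228 -0.796 0.561
outer loop
vertex -1.179 2.661 -2.196
vertex -0.614 2.062 -2.816
vertex 0.218 2.598 -1.718
endloop
endfacet
facet normal -0.468 0.383 -0.797
outer loop
vertex -0.614 2.062 -2.816
vertex -0.278 3.002 -2.562
vertex 0.286 2.403 -3.181
endloop
endfacet
facet normal 0.400 -0.906 0.139
outer loop
vertex -0.614 2.062 -2.816
vertex 0.286 2.403 -3.181
vertex 0.218 2.598 -1.718
endloop
endfacet
facet normal -0.709 0.107 -0.697
outer loop
vertex -3.239 -2.362 2.672
vertex -3.91 -2.594 3.318
vertex -3.564 -1.725 3.1
endloop
endfacet
facet normal 0.854 0.509 -0.110
outer loop
vertex -3.239 -2.362 2.672
vertex -3.564 -1.725 3.1
vertex -2.77 -2.766 4.442
endloop
endfacet
facet normal -0.708 0.107 -0.698
outer loop
vertex -3.564 -1.725 3.1
vertex -3.91 -2.594 3.318
vertex -4.15 -1.743 3.692
endloop
endfacet
facet normal 0.389 0.825 0.410
outer loop
vertex -3.564 -1.725 3.1
vertex -4.15 -1.743 3.692
vertex -2.77 -2.766 4.442
endloop
endfacet
facet normal -0.709 0.107 -0.697
outer loop
vertex -4.15 -1.743 3.692
vertex -3.91 -2.594 3.318
vertex -4.555 -2.401 4.003
endloop
endfacet
facet normal -0.115 0.482 0.869
outer loop
vertex -4.15 -1.743 3.692
vertex -4.555 -2.401 4.003
vertex -2.77 -2.766 4.442
endloop
endfacet
facet normal -0.709 0.107 -0.697
outer loop
vertex -4.555 -2.401 4.003
vertex -3.91 -2.594 3.318
vertex -4.475 -3.205 3.798
endloop
endfacet
facet normal -0.281 -0.263 0.923
outer loop
vertex -4.555 -2.401 4.003
vertex -4.475 -3.205 3.798
vertex -2.77 -2.766 4.442
endloop
endfacet
facet normal -0.708 0.107 -0.698
outer loop
vertex -4.475 -3.205 3.798
vertex -3.91 -2.594 3.318
vertex -3.969 -3.548 3.232
endloop
endfacet
facet normal 0.018 -0.848 0.530
outer loop
vertex -4.475 -3.205 3.798
vertex -3.969 -3.548 3.232
vertex -2.77 -2.766 4.442
endloop
endfacet
facet normal -0.708 0.107 -0.698
outer loop
vertex -3.969 -3.548 3.232
vertex -3.91 -2.594 3.318
vertex -3.419 -3.173 2.731
endloop
endfacet
facet normal 0.555 -0.832 -0.013
outer loop
vertex -3.969 -3.548 3.232
vertex -3.419 -3.173 2.731
vertex -2.77 -2.766 4.442
endloop
endfacet
facet normal -0.708 0.106 -0.698
outer loop
vertex -3.419 -3.173 2.731
vertex -3.91 -2.594 3.318
vertex -3.239 -2.362 2.672
endloop
endfacet
facet normal 0.927 -0.227 -0.298
outer loop
vertex -3.419 -3.173 2.731
vertex -3.239 -2.362 2.672
vertex -2.77 -2.766 4.442
endloop
endfacet

endsolid


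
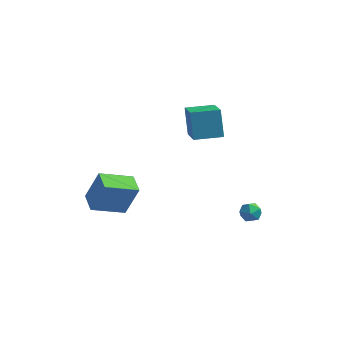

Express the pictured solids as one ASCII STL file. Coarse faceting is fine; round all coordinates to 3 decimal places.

solid 
facet normal -0.890 -0.455 -0.027
outer loop
vertex 0.82 0.857 4.194
vertex 0.0 2.516 3.222
vertex 1.209 0.183 2.716
endloop
endfacet
facet normal 0.392 -0.794 0.465
outer loop
vertex 2.58 0.884 2.758
vertex 0.82 0.857 4.194
vertex 1.209 0.183 2.716
endloop
endfacet
facet normal -0.890 -0.455 -0.027
outer loop
vertex 1.209 0.183 2.716
vertex 0.0 2.516 3.222
vertex 0.39 1.842 1.744
endloop
endfacet
facet normal 0.233 -0.403 -0.885
outer loop
vertex 0.39 1.842 1.744
vertex 2.58 0.884 2.758
vertex 1.209 0.183 2.716
endloop
endfacet
facet normal -0.233 0.403 0.885
outer loop
vertex 0.82 0.857 4.194
vertex 1.371 3.217 3.264
vertex 0.0 2.516 3.222
endloop
endfacet
facet normal 0.392 -0.794 0.465
outer loop
vertex 2.19 1.558 4.236
vertex 0.82 0.857 4.194
vertex 2.58 0.884 2.758
endloop
endfacet
facet normal -0.233 0.403 0.885
outer loop
vertex 2.19 1.558 4.236
vertex 1.371 3.217 3.264
vertex 0.82 0.857 4.194
endloop
endfacet
facet normal -0.392 0.794 -0.465
outer loop
vertex 0.0 2.516 3.222
vertex 1.371 3.217 3.264
vertex 0.39 1.842 1.744
endloop
endfacet
facet normal 0.233 -0.403 -0.885
outer loop
vertex 1.76 2.543 1.786
vertex 2.58 0.884 2.758
vertex 0.39 1.842 1.744
endloop
endfacet
facet normal -0.392 0.794 -0.465
outer loop
vertex 0.39 1.842 1.744
vertex 1.371 3.217 3.264
vertex 1.76 2.543 1.786
endloop
endfacet
facet normal 0.890 0.456 0.027
outer loop
vertex 1.76 2.543 1.786
vertex 2.19 1.558 4.236
vertex 2.58 0.884 2.758
endloop
endfacet
facet normal 0.890 0.455 0.027
outer loop
vertex 1.371 3.217 3.264
vertex 2.19 1.558 4.236
vertex 1.76 2.543 1.786
endloop
endfacet
facet normal -0.549 0.830 0.100
outer loop
vertex -3.314 -1.287 0.112
vertex -1.847 -0.231 -0.593
vertex -3.997 -1.525 -1.666
endloop
endfacet
facet normal -0.756 -0.544 0.363
outer loop
vertex -3.333 -2.529 -1.787
vertex -3.314 -1.287 0.112
vertex -3.997 -1.525 -1.666
endloop
endfacet
facet normal -0.549 0.830 0.100
outer loop
vertex -3.997 -1.525 -1.666
vertex -1.847 -0.231 -0.593
vertex -2.531 -0.469 -2.371
endloop
endfacet
facet normal -0.356 -0.124 -0.926
outer loop
vertex -2.531 -0.469 -2.371
vertex -3.333 -2.529 -1.787
vertex -3.997 -1.525 -1.666
endloop
endfacet
facet normal 0.356 0.124 0.926
outer loop
vertex -3.314 -1.287 0.112
vertex -1.183 -1.235 -0.714
vertex -1.847 -0.231 -0.593
endloop
endfacet
facet normal -0.756 -0.544 0.364
outer loop
vertex -2.649 -2.291 -0.009
vertex -3.314 -1.287 0.112
vertex -3.333 -2.529 -1.787
endloop
endfacet
facet normal 0.356 0.124 0.926
outer loop
vertex -2.649 -2.291 -0.009
vertex -1.183 -1.235 -0.714
vertex -3.314 -1.287 0.112
endloop
endfacet
facet normal 0.756 0.544 -0.364
outer loop
vertex -1.847 -0.231 -0.593
vertex -1.183 -1.235 -0.714
vertex -2.531 -0.469 -2.371
endloop
endfacet
facet normal -0.356 -0.124 -0.926
outer loop
vertex -1.866 -1.473 -2.492
vertex -3.333 -2.529 -1.787
vertex -2.531 -0.469 -2.371
endloop
endfacet
facet normal 0.756 0.545 -0.363
outer loop
vertex -2.531 -0.469 -2.371
vertex -1.183 -1.235 -0.714
vertex -1.866 -1.473 -2.492
endloop
endfacet
facet normal 0.549 -0.830 -0.100
outer loop
vertex -1.866 -1.473 -2.492
vertex -2.649 -2.291 -0.009
vertex -3.333 -2.529 -1.787
endloop
endfacet
facet normal 0.549 -0.830 -0.100
outer loop
vertex -1.183 -1.235 -0.714
vertex -2.649 -2.291 -0.009
vertex -1.866 -1.473 -2.492
endloop
endfacet
facet normal -0.998 -0.057 0.018
outer loop
vertex 3.446 1.177 -3.479
vertex 3.475 0.862 -2.885
vertex 3.436 1.533 -2.908
endloop
endfacet
facet normal -0.783 0.521 -0.339
outer loop
vertex 3.446 1.177 -3.479
vertex 3.436 1.533 -2.908
vertex 3.803 1.745 -3.431
endloop
endfacet
facet normal -0.367 0.305 -0.879
outer loop
vertex 3.446 1.177 -3.479
vertex 3.803 1.745 -3.431
vertex 4.07 1.205 -3.73
endloop
endfacet
facet normal -0.325 -0.406 -0.854
outer loop
vertex 3.446 1.177 -3.479
vertex 4.07 1.205 -3.73
vertex 3.867 0.659 -3.393
endloop
endfacet
facet normal -0.715 -0.631 -0.300
outer loop
vertex 3.446 1.177 -3.479
vertex 3.867 0.659 -3.393
vertex 3.475 0.862 -2.885
endloop
endfacet
facet normal -0.385 0.917 0.101
outer loop
vertex 3.803 1.745 -3.431
vertex 3.436 1.533 -2.908
vertex 4.053 1.781 -2.807
endloop
endfacet
facet normal -0.733 -0.019 0.680
outer loop
vertex 3.436 1.533 -2.908
vertex 3.475 0.862 -2.885
vertex 3.85 1.235 -2.47
endloop
endfacet
facet normal -0.276 -0.947 0.165
outer loop
vertex 3.475 0.862 -2.885
vertex 3.867 0.659 -3.393
vertex 4.117 0.695 -2.769
endloop
endfacet
facet normal 0.354 -0.583 -0.731
outer loop
vertex 3.867 0.659 -3.393
vertex 4.07 1.205 -3.73
vertex 4.484 0.907 -3.292
endloop
endfacet
facet normal 0.287 0.569 -0.771
outer loop
vertex 4.07 1.205 -3.73
vertex 3.803 1.745 -3.431
vertex 4.445 1.578 -3.315
endloop
endfacet
facet normal 0.325 0.406 0.854
outer loop
vertex 4.474 1.263 -2.721
vertex 4.053 1.781 -2.807
vertex 3.85 1.235 -2.47
endloop
endfacet
facet normal 0.367 -0.305 0.879
outer loop
vertex 4.474 1.263 -2.721
vertex 3.85 1.235 -2.47
vertex 4.117 0.695 -2.769
endloop
endfacet
facet normal 0.783 -0.521 0.339
outer loop
vertex 4.474 1.263 -2.721
vertex 4.117 0.695 -2.769
vertex 4.484 0.907 -3.292
endloop
endfacet
facet normal 0.998 0.057 -0.018
outer loop
vertex 4.474 1.263 -2.721
vertex 4.484 0.907 -3.292
vertex 4.445 1.578 -3.315
endloop
endfacet
facet normal 0.715 0.631 0.300
outer loop
vertex 4.474 1.263 -2.721
vertex 4.445 1.578 -3.315
vertex 4.053 1.781 -2.807
endloop
endfacet
facet normal -0.354 0.583 0.731
outer loop
vertex 3.85 1.235 -2.47
vertex 4.053 1.781 -2.807
vertex 3.436 1.533 -2.908
endloop
endfacet
facet normal -0.287 -0.569 0.771
outer loop
vertex 4.117 0.695 -2.769
vertex 3.85 1.235 -2.47
vertex 3.475 0.862 -2.885
endloop
endfacet
facet normal 0.385 -0.917 -0.101
outer loop
vertex 4.484 0.907 -3.292
vertex 4.117 0.695 -2.769
vertex 3.867 0.659 -3.393
endloop
endfacet
facet normal 0.733 0.019 -0.680
outer loop
vertex 4.445 1.578 -3.315
vertex 4.484 0.907 -3.292
vertex 4.07 1.205 -3.73
endloop
endfacet
facet normal 0.276 0.947 -0.165
outer loop
vertex 4.053 1.781 -2.807
vertex 4.445 1.578 -3.315
vertex 3.803 1.745 -3.431
endloop
endfacet

endsolid


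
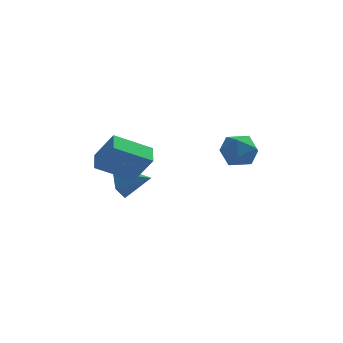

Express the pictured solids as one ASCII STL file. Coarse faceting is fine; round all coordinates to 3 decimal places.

solid 
facet normal -0.917 0.228 -0.327
outer loop
vertex -2.28 2.406 -1.666
vertex -2.662 1.954 -0.91
vertex -2.45 2.889 -0.854
endloop
endfacet
facet normal 0.751 0.624 -0.214
outer loop
vertex -2.28 2.406 -1.666
vertex -2.45 2.889 -0.854
vertex -1.258 1.606 -0.41
endloop
endfacet
facet normal -0.917 0.228 -0.326
outer loop
vertex -2.45 2.889 -0.854
vertex -2.662 1.954 -0.91
vertex -2.831 2.437 -0.098
endloop
endfacet
facet normal 0.460 0.640 0.615
outer loop
vertex -2.45 2.889 -0.854
vertex -2.831 2.437 -0.098
vertex -1.258 1.606 -0.41
endloop
endfacet
facet normal -0.917 0.228 -0.326
outer loop
vertex -2.831 2.437 -0.098
vertex -2.662 1.954 -0.91
vertex -3.043 1.502 -0.154
endloop
endfacet
facet normal 0.147 -0.092 0.985
outer loop
vertex -2.831 2.437 -0.098
vertex -3.043 1.502 -0.154
vertex -1.258 1.606 -0.41
endloop
endfacet
facet normal -0.917 0.228 -0.326
outer loop
vertex -3.043 1.502 -0.154
vertex -2.662 1.954 -0.91
vertex -2.874 1.02 -0.966
endloop
endfacet
facet normal 0.124 -0.842 0.525
outer loop
vertex -3.043 1.502 -0.154
vertex -2.874 1.02 -0.966
vertex -1.258 1.606 -0.41
endloop
endfacet
facet normal -0.917 0.228 -0.327
outer loop
vertex -2.874 1.02 -0.966
vertex -2.662 1.954 -0.91
vertex -2.492 1.471 -1.722
endloop
endfacet
facet normal 0.415 -0.858 -0.302
outer loop
vertex -2.874 1.02 -0.966
vertex -2.492 1.471 -1.722
vertex -1.258 1.606 -0.41
endloop
endfacet
facet normal -0.917 0.228 -0.327
outer loop
vertex -2.492 1.471 -1.722
vertex -2.662 1.954 -0.91
vertex -2.28 2.406 -1.666
endloop
endfacet
facet normal 0.729 -0.125 -0.673
outer loop
vertex -2.492 1.471 -1.722
vertex -2.28 2.406 -1.666
vertex -1.258 1.606 -0.41
endloop
endfacet
facet normal -0.089 0.758 0.646
outer loop
vertex 3.094 -1.442 3.062
vertex 2.545 -2.028 3.674
vertex 3.549 -1.995 3.773
endloop
endfacet
facet normal 0.527 0.801 0.286
outer loop
vertex 3.094 -1.442 3.062
vertex 3.549 -1.995 3.773
vertex 3.951 -1.93 2.85
endloop
endfacet
facet normal 0.373 0.833 -0.410
outer loop
vertex 3.094 -1.442 3.062
vertex 3.951 -1.93 2.85
vertex 3.196 -1.922 2.18
endloop
endfacet
facet normal -0.338 0.810 -0.480
outer loop
vertex 3.094 -1.442 3.062
vertex 3.196 -1.922 2.18
vertex 2.327 -1.983 2.69
endloop
endfacet
facet normal -0.622 0.763 0.173
outer loop
vertex 3.094 -1.442 3.062
vertex 2.327 -1.983 2.69
vertex 2.545 -2.028 3.674
endloop
endfacet
facet normal 0.893 0.200 0.403
outer loop
vertex 3.951 -1.93 2.85
vertex 3.549 -1.995 3.773
vertex 3.933 -2.817 3.33
endloop
endfacet
facet normal -0.102 0.131 0.986
outer loop
vertex 3.549 -1.995 3.773
vertex 2.545 -2.028 3.674
vertex 3.064 -2.878 3.84
endloop
endfacet
facet normal -0.966 0.139 0.220
outer loop
vertex 2.545 -2.028 3.674
vertex 2.327 -1.983 2.69
vertex 2.309 -2.87 3.17
endloop
endfacet
facet normal -0.506 0.214 -0.836
outer loop
vertex 2.327 -1.983 2.69
vertex 3.196 -1.922 2.18
vertex 2.711 -2.805 2.247
endloop
endfacet
facet normal 0.644 0.252 -0.722
outer loop
vertex 3.196 -1.922 2.18
vertex 3.951 -1.93 2.85
vertex 3.715 -2.772 2.346
endloop
endfacet
facet normal 0.338 -0.810 0.480
outer loop
vertex 3.166 -3.358 2.958
vertex 3.933 -2.817 3.33
vertex 3.064 -2.878 3.84
endloop
endfacet
facet normal -0.373 -0.833 0.410
outer loop
vertex 3.166 -3.358 2.958
vertex 3.064 -2.878 3.84
vertex 2.309 -2.87 3.17
endloop
endfacet
facet normal -0.527 -0.801 -0.286
outer loop
vertex 3.166 -3.358 2.958
vertex 2.309 -2.87 3.17
vertex 2.711 -2.805 2.247
endloop
endfacet
facet normal 0.089 -0.758 -0.646
outer loop
vertex 3.166 -3.358 2.958
vertex 2.711 -2.805 2.247
vertex 3.715 -2.772 2.346
endloop
endfacet
facet normal 0.622 -0.763 -0.173
outer loop
vertex 3.166 -3.358 2.958
vertex 3.715 -2.772 2.346
vertex 3.933 -2.817 3.33
endloop
endfacet
facet normal 0.506 -0.214 0.836
outer loop
vertex 3.064 -2.878 3.84
vertex 3.933 -2.817 3.33
vertex 3.549 -1.995 3.773
endloop
endfacet
facet normal -0.644 -0.252 0.722
outer loop
vertex 2.309 -2.87 3.17
vertex 3.064 -2.878 3.84
vertex 2.545 -2.028 3.674
endloop
endfacet
facet normal -0.893 -0.200 -0.403
outer loop
vertex 2.711 -2.805 2.247
vertex 2.309 -2.87 3.17
vertex 2.327 -1.983 2.69
endloop
endfacet
facet normal 0.102 -0.131 -0.986
outer loop
vertex 3.715 -2.772 2.346
vertex 2.711 -2.805 2.247
vertex 3.196 -1.922 2.18
endloop
endfacet
facet normal 0.966 -0.139 -0.220
outer loop
vertex 3.933 -2.817 3.33
vertex 3.715 -2.772 2.346
vertex 3.951 -1.93 2.85
endloop
endfacet
facet normal -0.535 0.230 -0.813
outer loop
vertex -3.581 -0.824 1.072
vertex -3.728 0.254 1.474
vertex -1.844 -0.224 0.099
endloop
endfacet
facet normal 0.127 -0.929 -0.347
outer loop
vertex -0.892 -0.634 1.546
vertex -3.581 -0.824 1.072
vertex -1.844 -0.224 0.099
endloop
endfacet
facet normal -0.535 0.230 -0.813
outer loop
vertex -1.844 -0.224 0.099
vertex -3.728 0.254 1.474
vertex -1.991 0.854 0.501
endloop
endfacet
facet normal 0.835 0.288 -0.468
outer loop
vertex -1.991 0.854 0.501
vertex -0.892 -0.634 1.546
vertex -1.844 -0.224 0.099
endloop
endfacet
facet normal -0.835 -0.288 0.468
outer loop
vertex -3.581 -0.824 1.072
vertex -2.776 -0.156 2.921
vertex -3.728 0.254 1.474
endloop
endfacet
facet normal 0.127 -0.929 -0.347
outer loop
vertex -2.629 -1.234 2.519
vertex -3.581 -0.824 1.072
vertex -0.892 -0.634 1.546
endloop
endfacet
facet normal -0.835 -0.288 0.468
outer loop
vertex -2.629 -1.234 2.519
vertex -2.776 -0.156 2.921
vertex -3.581 -0.824 1.072
endloop
endfacet
facet normal -0.127 0.929 0.347
outer loop
vertex -3.728 0.254 1.474
vertex -2.776 -0.156 2.921
vertex -1.991 0.854 0.501
endloop
endfacet
facet normal 0.835 0.288 -0.468
outer loop
vertex -1.039 0.444 1.948
vertex -0.892 -0.634 1.546
vertex -1.991 0.854 0.501
endloop
endfacet
facet normal -0.127 0.929 0.347
outer loop
vertex -1.991 0.854 0.501
vertex -2.776 -0.156 2.921
vertex -1.039 0.444 1.948
endloop
endfacet
facet normal 0.535 -0.230 0.813
outer loop
vertex -1.039 0.444 1.948
vertex -2.629 -1.234 2.519
vertex -0.892 -0.634 1.546
endloop
endfacet
facet normal 0.535 -0.230 0.813
outer loop
vertex -2.776 -0.156 2.921
vertex -2.629 -1.234 2.519
vertex -1.039 0.444 1.948
endloop
endfacet

endsolid


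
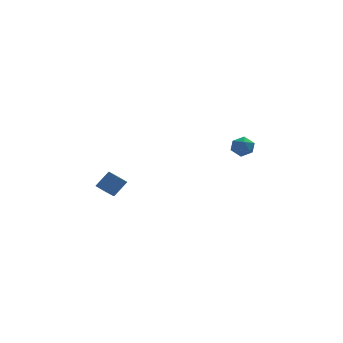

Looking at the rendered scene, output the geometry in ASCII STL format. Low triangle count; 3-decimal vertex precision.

solid 
facet normal -0.392 0.571 0.722
outer loop
vertex 3.273 -1.026 -0.48
vertex 3.002 -1.591 -0.18
vertex 3.638 -1.376 -0.005
endloop
endfacet
facet normal 0.210 0.857 0.470
outer loop
vertex 3.273 -1.026 -0.48
vertex 3.638 -1.376 -0.005
vertex 3.95 -1.139 -0.577
endloop
endfacet
facet normal 0.128 0.964 -0.232
outer loop
vertex 3.273 -1.026 -0.48
vertex 3.95 -1.139 -0.577
vertex 3.507 -1.208 -1.107
endloop
endfacet
facet normal -0.526 0.744 -0.412
outer loop
vertex 3.273 -1.026 -0.48
vertex 3.507 -1.208 -1.107
vertex 2.921 -1.487 -0.862
endloop
endfacet
facet normal -0.847 0.500 0.177
outer loop
vertex 3.273 -1.026 -0.48
vertex 2.921 -1.487 -0.862
vertex 3.002 -1.591 -0.18
endloop
endfacet
facet normal 0.735 0.384 0.560
outer loop
vertex 3.95 -1.139 -0.577
vertex 3.638 -1.376 -0.005
vertex 4.099 -1.773 -0.338
endloop
endfacet
facet normal -0.239 -0.082 0.968
outer loop
vertex 3.638 -1.376 -0.005
vertex 3.002 -1.591 -0.18
vertex 3.513 -2.052 -0.093
endloop
endfacet
facet normal -0.977 -0.197 0.086
outer loop
vertex 3.002 -1.591 -0.18
vertex 2.921 -1.487 -0.862
vertex 3.07 -2.121 -0.623
endloop
endfacet
facet normal -0.457 0.197 -0.867
outer loop
vertex 2.921 -1.487 -0.862
vertex 3.507 -1.208 -1.107
vertex 3.382 -1.884 -1.195
endloop
endfacet
facet normal 0.600 0.557 -0.574
outer loop
vertex 3.507 -1.208 -1.107
vertex 3.95 -1.139 -0.577
vertex 4.018 -1.669 -1.02
endloop
endfacet
facet normal 0.526 -0.744 0.412
outer loop
vertex 3.747 -2.234 -0.72
vertex 4.099 -1.773 -0.338
vertex 3.513 -2.052 -0.093
endloop
endfacet
facet normal -0.128 -0.964 0.232
outer loop
vertex 3.747 -2.234 -0.72
vertex 3.513 -2.052 -0.093
vertex 3.07 -2.121 -0.623
endloop
endfacet
facet normal -0.210 -0.857 -0.470
outer loop
vertex 3.747 -2.234 -0.72
vertex 3.07 -2.121 -0.623
vertex 3.382 -1.884 -1.195
endloop
endfacet
facet normal 0.392 -0.571 -0.722
outer loop
vertex 3.747 -2.234 -0.72
vertex 3.382 -1.884 -1.195
vertex 4.018 -1.669 -1.02
endloop
endfacet
facet normal 0.847 -0.500 -0.177
outer loop
vertex 3.747 -2.234 -0.72
vertex 4.018 -1.669 -1.02
vertex 4.099 -1.773 -0.338
endloop
endfacet
facet normal 0.457 -0.197 0.867
outer loop
vertex 3.513 -2.052 -0.093
vertex 4.099 -1.773 -0.338
vertex 3.638 -1.376 -0.005
endloop
endfacet
facet normal -0.600 -0.557 0.574
outer loop
vertex 3.07 -2.121 -0.623
vertex 3.513 -2.052 -0.093
vertex 3.002 -1.591 -0.18
endloop
endfacet
facet normal -0.735 -0.384 -0.560
outer loop
vertex 3.382 -1.884 -1.195
vertex 3.07 -2.121 -0.623
vertex 2.921 -1.487 -0.862
endloop
endfacet
facet normal 0.239 0.082 -0.968
outer loop
vertex 4.018 -1.669 -1.02
vertex 3.382 -1.884 -1.195
vertex 3.507 -1.208 -1.107
endloop
endfacet
facet normal 0.977 0.197 -0.086
outer loop
vertex 4.099 -1.773 -0.338
vertex 4.018 -1.669 -1.02
vertex 3.95 -1.139 -0.577
endloop
endfacet
facet normal -0.627 -0.227 -0.745
outer loop
vertex -3.374 -3.909 -2.622
vertex -3.841 -3.984 -2.206
vertex -3.737 -3.419 -2.466
endloop
endfacet
facet normal 0.524 0.585 -0.618
outer loop
vertex -3.374 -3.909 -2.622
vertex -3.737 -3.419 -2.466
vertex -2.691 -3.662 -1.809
endloop
endfacet
facet normal 0.524 0.586 -0.618
outer loop
vertex -2.691 -3.662 -1.809
vertex -3.737 -3.419 -2.466
vertex -3.055 -3.172 -1.653
endloop
endfacet
facet normal 0.626 0.227 0.746
outer loop
vertex -2.691 -3.662 -1.809
vertex -3.055 -3.172 -1.653
vertex -3.159 -3.736 -1.394
endloop
endfacet
facet normal -0.626 -0.228 -0.746
outer loop
vertex -3.737 -3.419 -2.466
vertex -3.841 -3.984 -2.206
vertex -4.205 -3.494 -2.05
endloop
endfacet
facet normal -0.238 0.967 -0.094
outer loop
vertex -3.737 -3.419 -2.466
vertex -4.205 -3.494 -2.05
vertex -3.055 -3.172 -1.653
endloop
endfacet
facet normal -0.238 0.967 -0.095
outer loop
vertex -3.055 -3.172 -1.653
vertex -4.205 -3.494 -2.05
vertex -3.522 -3.246 -1.237
endloop
endfacet
facet normal 0.628 0.226 0.745
outer loop
vertex -3.055 -3.172 -1.653
vertex -3.522 -3.246 -1.237
vertex -3.159 -3.736 -1.394
endloop
endfacet
facet normal -0.626 -0.227 -0.746
outer loop
vertex -4.205 -3.494 -2.05
vertex -3.841 -3.984 -2.206
vertex -4.309 -4.058 -1.791
endloop
endfacet
facet normal -0.762 0.381 0.524
outer loop
vertex -4.205 -3.494 -2.05
vertex -4.309 -4.058 -1.791
vertex -3.522 -3.246 -1.237
endloop
endfacet
facet normal -0.762 0.381 0.524
outer loop
vertex -3.522 -3.246 -1.237
vertex -4.309 -4.058 -1.791
vertex -3.626 -3.811 -0.978
endloop
endfacet
facet normal 0.627 0.226 0.745
outer loop
vertex -3.522 -3.246 -1.237
vertex -3.626 -3.811 -0.978
vertex -3.159 -3.736 -1.394
endloop
endfacet
facet normal -0.626 -0.227 -0.746
outer loop
vertex -4.309 -4.058 -1.791
vertex -3.841 -3.984 -2.206
vertex -3.945 -4.548 -1.947
endloop
endfacet
facet normal -0.524 -0.586 0.618
outer loop
vertex -4.309 -4.058 -1.791
vertex -3.945 -4.548 -1.947
vertex -3.626 -3.811 -0.978
endloop
endfacet
facet normal -0.525 -0.585 0.618
outer loop
vertex -3.626 -3.811 -0.978
vertex -3.945 -4.548 -1.947
vertex -3.263 -4.301 -1.134
endloop
endfacet
facet normal 0.627 0.227 0.745
outer loop
vertex -3.626 -3.811 -0.978
vertex -3.263 -4.301 -1.134
vertex -3.159 -3.736 -1.394
endloop
endfacet
facet normal -0.628 -0.226 -0.745
outer loop
vertex -3.945 -4.548 -1.947
vertex -3.841 -3.984 -2.206
vertex -3.478 -4.474 -2.363
endloop
endfacet
facet normal 0.237 -0.967 0.095
outer loop
vertex -3.945 -4.548 -1.947
vertex -3.478 -4.474 -2.363
vertex -3.263 -4.301 -1.134
endloop
endfacet
facet normal 0.239 -0.967 0.094
outer loop
vertex -3.263 -4.301 -1.134
vertex -3.478 -4.474 -2.363
vertex -2.795 -4.226 -1.55
endloop
endfacet
facet normal 0.626 0.228 0.746
outer loop
vertex -3.263 -4.301 -1.134
vertex -2.795 -4.226 -1.55
vertex -3.159 -3.736 -1.394
endloop
endfacet
facet normal -0.627 -0.226 -0.745
outer loop
vertex -3.478 -4.474 -2.363
vertex -3.841 -3.984 -2.206
vertex -3.374 -3.909 -2.622
endloop
endfacet
facet normal 0.762 -0.380 -0.524
outer loop
vertex -3.478 -4.474 -2.363
vertex -3.374 -3.909 -2.622
vertex -2.795 -4.226 -1.55
endloop
endfacet
facet normal 0.762 -0.381 -0.524
outer loop
vertex -2.795 -4.226 -1.55
vertex -3.374 -3.909 -2.622
vertex -2.691 -3.662 -1.809
endloop
endfacet
facet normal 0.626 0.227 0.746
outer loop
vertex -2.795 -4.226 -1.55
vertex -2.691 -3.662 -1.809
vertex -3.159 -3.736 -1.394
endloop
endfacet

endsolid
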